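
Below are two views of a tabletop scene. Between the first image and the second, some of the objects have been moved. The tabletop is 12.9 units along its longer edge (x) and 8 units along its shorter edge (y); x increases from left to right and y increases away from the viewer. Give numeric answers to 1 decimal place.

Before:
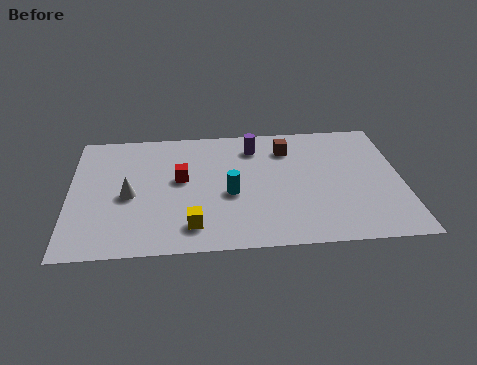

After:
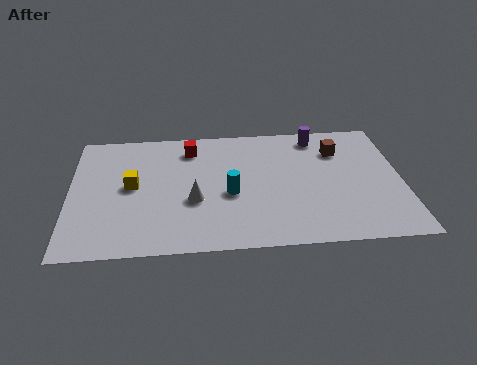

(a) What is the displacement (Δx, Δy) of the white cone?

(2.5, -0.5)

From the two frames, the white cone sits at roughly (2.3, 3.6) before and (4.8, 3.1) after.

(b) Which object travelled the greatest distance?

the yellow cube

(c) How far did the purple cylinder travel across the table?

2.5

From (7.2, 6.4) to (9.7, 6.9), the purple cylinder covered √(2.5² + 0.5²) ≈ 2.5 units.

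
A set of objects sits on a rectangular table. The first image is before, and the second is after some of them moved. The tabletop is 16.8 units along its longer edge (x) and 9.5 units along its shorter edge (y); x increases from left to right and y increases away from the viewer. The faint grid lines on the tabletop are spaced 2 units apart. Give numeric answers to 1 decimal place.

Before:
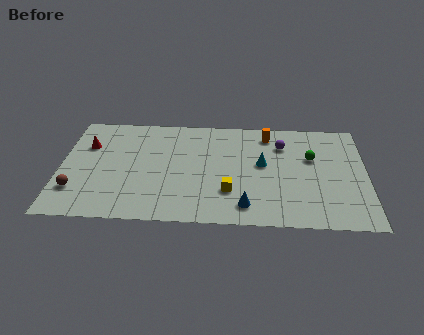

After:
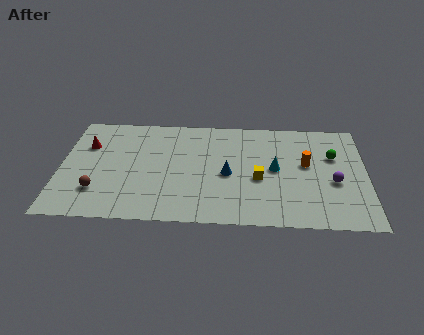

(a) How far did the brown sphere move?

1.2

From (0.9, 2.5) to (2.1, 2.5), the brown sphere covered √(1.2² + 0.0²) ≈ 1.2 units.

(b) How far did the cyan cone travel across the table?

0.8

The cyan cone moved from about (11.1, 5.3) to (11.8, 4.9), a distance of √(0.7² + 0.4²) ≈ 0.8.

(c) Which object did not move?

the red cone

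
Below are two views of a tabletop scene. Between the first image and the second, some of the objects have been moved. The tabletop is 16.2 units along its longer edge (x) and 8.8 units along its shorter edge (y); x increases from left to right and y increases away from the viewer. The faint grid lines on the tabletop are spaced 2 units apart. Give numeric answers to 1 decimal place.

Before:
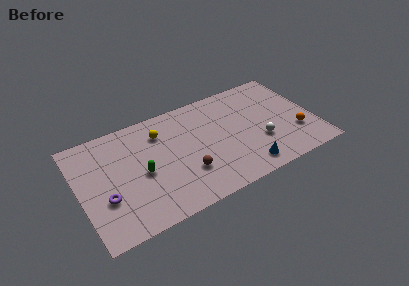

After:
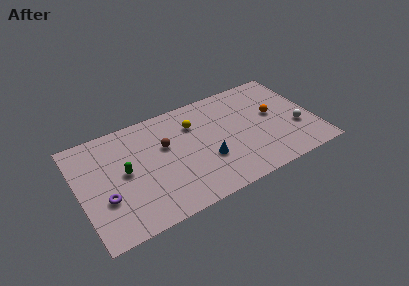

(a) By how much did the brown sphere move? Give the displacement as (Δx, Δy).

(-1.1, 2.8)

From the two frames, the brown sphere sits at roughly (7.1, 2.7) before and (6.0, 5.5) after.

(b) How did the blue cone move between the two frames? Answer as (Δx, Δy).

(-2.4, 1.8)

The blue cone was at about (11.0, 1.3) and moved to about (8.6, 3.1).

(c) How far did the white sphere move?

2.6

From (12.3, 3.0) to (14.9, 3.1), the white sphere covered √(2.6² + 0.1²) ≈ 2.6 units.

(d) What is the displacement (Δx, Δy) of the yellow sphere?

(2.3, -0.3)

From the two frames, the yellow sphere sits at roughly (5.8, 6.7) before and (8.1, 6.4) after.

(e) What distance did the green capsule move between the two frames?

1.3

The green capsule moved from about (4.2, 4.0) to (3.1, 4.6), a distance of √(1.1² + 0.6²) ≈ 1.3.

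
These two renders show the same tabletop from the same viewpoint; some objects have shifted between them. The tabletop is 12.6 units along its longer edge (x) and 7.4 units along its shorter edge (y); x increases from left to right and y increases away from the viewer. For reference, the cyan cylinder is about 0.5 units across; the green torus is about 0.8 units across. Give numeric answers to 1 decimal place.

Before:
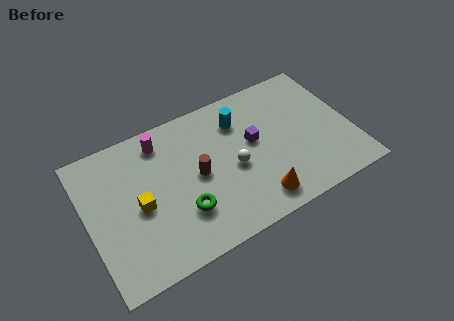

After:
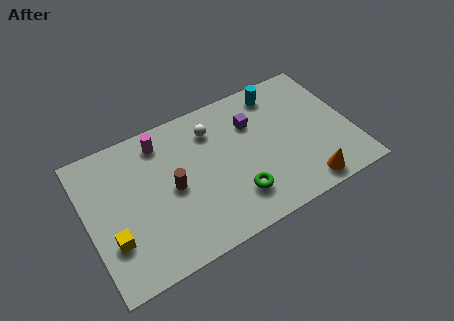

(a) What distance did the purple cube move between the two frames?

1.0

The purple cube moved from about (8.0, 4.2) to (8.1, 5.2), a distance of √(0.1² + 1.0²) ≈ 1.0.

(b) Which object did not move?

the magenta cylinder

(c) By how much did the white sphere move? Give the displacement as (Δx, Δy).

(-0.7, 2.4)

The white sphere started near (6.9, 3.3) and ended near (6.2, 5.7).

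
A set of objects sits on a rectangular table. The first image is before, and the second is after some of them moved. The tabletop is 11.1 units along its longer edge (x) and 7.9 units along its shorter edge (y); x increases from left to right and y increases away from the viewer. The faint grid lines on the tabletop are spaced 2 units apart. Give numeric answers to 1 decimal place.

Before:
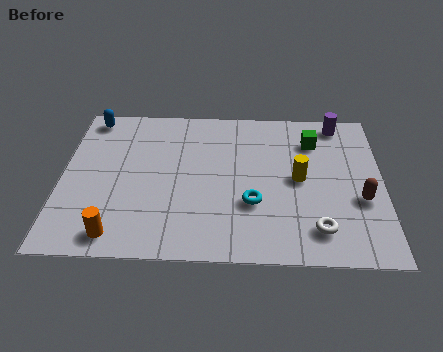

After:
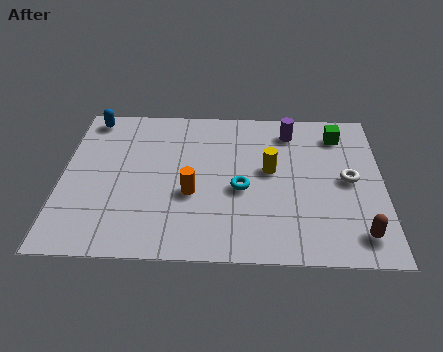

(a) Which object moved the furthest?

the orange cylinder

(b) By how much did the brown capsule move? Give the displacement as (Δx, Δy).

(-0.1, -1.7)

The brown capsule started near (10.3, 3.0) and ended near (10.2, 1.3).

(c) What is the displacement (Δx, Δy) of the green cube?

(0.9, 0.4)

From the two frames, the green cube sits at roughly (8.7, 6.0) before and (9.6, 6.4) after.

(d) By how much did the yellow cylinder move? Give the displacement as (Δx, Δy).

(-1.0, 0.4)

The yellow cylinder was at about (8.2, 4.0) and moved to about (7.2, 4.4).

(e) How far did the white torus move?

2.7

From (8.8, 1.5) to (9.9, 4.0), the white torus covered √(1.1² + 2.5²) ≈ 2.7 units.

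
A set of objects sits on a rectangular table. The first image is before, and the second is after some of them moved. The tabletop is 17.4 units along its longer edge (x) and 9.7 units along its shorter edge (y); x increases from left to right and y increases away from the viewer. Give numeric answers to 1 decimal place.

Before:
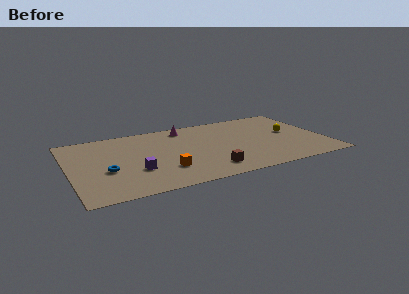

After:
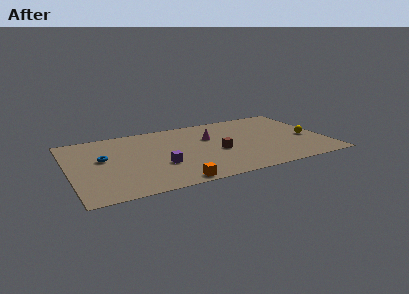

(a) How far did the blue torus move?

1.8

The blue torus was near (2.4, 3.8) before and (2.3, 5.6) after, so it travelled √(0.1² + 1.8²) ≈ 1.8 units.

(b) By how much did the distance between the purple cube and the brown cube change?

-0.9

Before: roughly 5.0 units apart; after: 4.1. That's 0.9 units closer together.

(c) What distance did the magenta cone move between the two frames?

2.5

The magenta cone was near (8.2, 8.3) before and (9.7, 6.3) after, so it travelled √(1.5² + 2.0²) ≈ 2.5 units.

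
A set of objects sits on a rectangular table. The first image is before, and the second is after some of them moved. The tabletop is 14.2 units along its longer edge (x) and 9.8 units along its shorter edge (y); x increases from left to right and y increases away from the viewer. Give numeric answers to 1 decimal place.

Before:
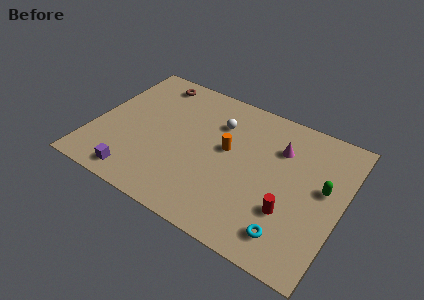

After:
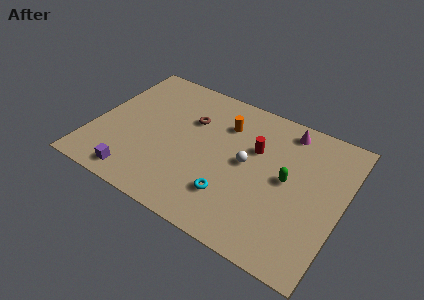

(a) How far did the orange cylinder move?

1.7

From (7.6, 5.5) to (7.2, 7.2), the orange cylinder covered √(0.4² + 1.7²) ≈ 1.7 units.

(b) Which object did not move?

the purple cube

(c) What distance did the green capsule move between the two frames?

2.0

The green capsule moved from about (13.1, 5.5) to (11.1, 5.1), a distance of √(2.0² + 0.4²) ≈ 2.0.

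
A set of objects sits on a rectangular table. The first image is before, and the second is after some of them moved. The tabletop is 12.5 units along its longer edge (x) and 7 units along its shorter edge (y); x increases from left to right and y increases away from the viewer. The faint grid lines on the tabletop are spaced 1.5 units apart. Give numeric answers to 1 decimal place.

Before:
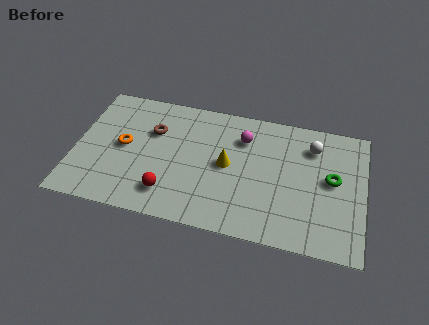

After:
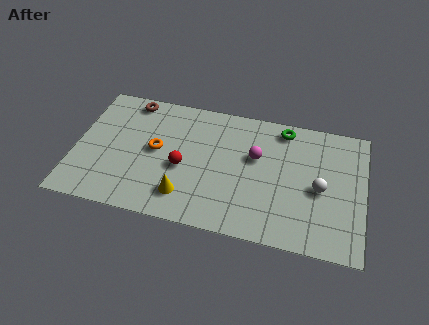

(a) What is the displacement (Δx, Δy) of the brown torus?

(-1.1, 1.5)

From the two frames, the brown torus sits at roughly (3.3, 4.7) before and (2.2, 6.2) after.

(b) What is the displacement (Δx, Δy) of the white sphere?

(0.4, -2.2)

The white sphere started near (10.2, 5.4) and ended near (10.6, 3.2).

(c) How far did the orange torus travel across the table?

1.4

From (2.1, 3.6) to (3.5, 3.7), the orange torus covered √(1.4² + 0.1²) ≈ 1.4 units.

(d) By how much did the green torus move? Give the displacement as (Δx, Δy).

(-2.2, 2.3)

The green torus started near (11.1, 3.8) and ended near (8.9, 6.1).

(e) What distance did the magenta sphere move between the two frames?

1.1

From (7.2, 5.2) to (7.8, 4.3), the magenta sphere covered √(0.6² + 0.9²) ≈ 1.1 units.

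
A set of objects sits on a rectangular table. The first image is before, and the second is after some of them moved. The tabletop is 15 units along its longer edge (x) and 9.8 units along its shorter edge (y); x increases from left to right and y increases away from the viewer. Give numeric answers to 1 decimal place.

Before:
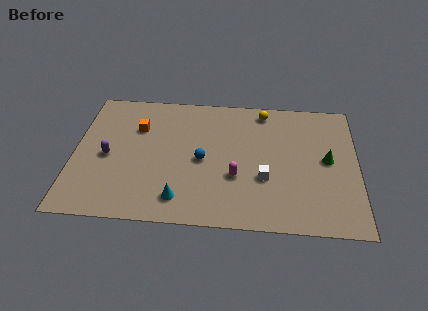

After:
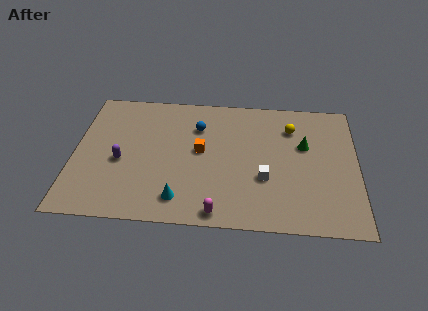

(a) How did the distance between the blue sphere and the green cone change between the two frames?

-0.8

They were about 6.6 units apart before and 5.8 after — 0.8 units closer together.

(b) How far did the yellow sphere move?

1.9

From (10.0, 8.6) to (11.5, 7.4), the yellow sphere covered √(1.5² + 1.2²) ≈ 1.9 units.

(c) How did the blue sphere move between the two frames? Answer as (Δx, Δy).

(-0.3, 2.5)

The blue sphere started near (6.8, 4.6) and ended near (6.5, 7.1).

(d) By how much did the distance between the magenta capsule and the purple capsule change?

-0.7

The distance was about 6.9 in the first image and 6.2 in the second, so they moved 0.7 units closer together.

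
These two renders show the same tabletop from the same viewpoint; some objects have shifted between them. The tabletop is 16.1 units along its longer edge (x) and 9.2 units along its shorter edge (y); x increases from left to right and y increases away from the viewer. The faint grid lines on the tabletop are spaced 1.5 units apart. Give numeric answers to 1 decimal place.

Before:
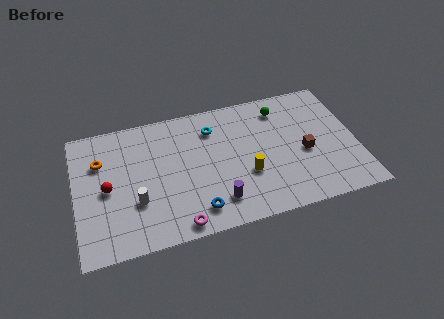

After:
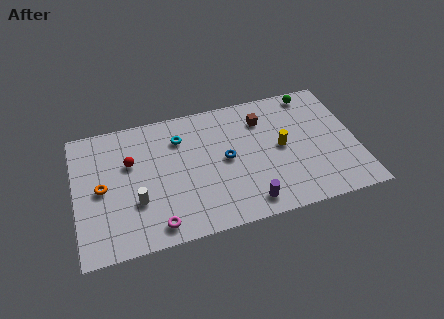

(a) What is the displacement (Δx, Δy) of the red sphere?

(1.4, 1.5)

The red sphere started near (1.8, 4.4) and ended near (3.2, 5.9).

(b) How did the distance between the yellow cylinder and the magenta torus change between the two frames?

+3.4

The distance was about 4.8 in the first image and 8.2 in the second, so they moved 3.4 units further apart.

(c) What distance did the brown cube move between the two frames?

3.7

The brown cube moved from about (13.1, 4.0) to (10.9, 7.0), a distance of √(2.2² + 3.0²) ≈ 3.7.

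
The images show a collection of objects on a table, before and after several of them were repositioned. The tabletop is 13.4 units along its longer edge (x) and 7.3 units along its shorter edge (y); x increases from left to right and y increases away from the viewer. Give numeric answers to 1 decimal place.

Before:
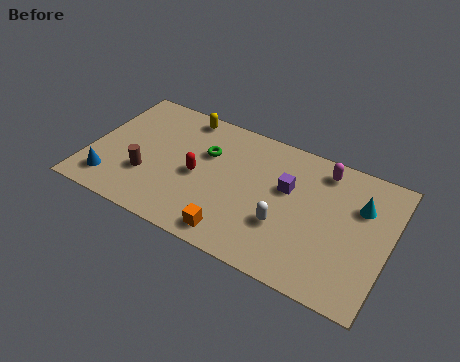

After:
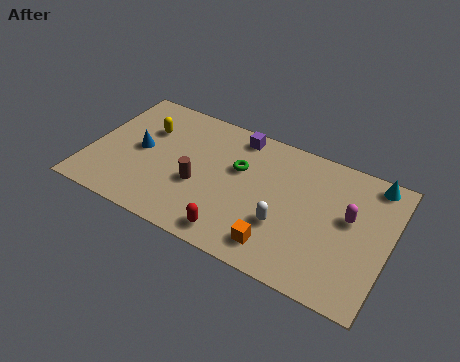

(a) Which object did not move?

the white capsule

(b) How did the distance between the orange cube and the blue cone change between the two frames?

+1.3

Before: roughly 5.7 units apart; after: 7.0. That's 1.3 units further apart.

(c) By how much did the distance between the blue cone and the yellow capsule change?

-4.4

Before: roughly 5.7 units apart; after: 1.3. That's 4.4 units closer together.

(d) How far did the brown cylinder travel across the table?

2.4

From (2.7, 2.4) to (5.0, 2.9), the brown cylinder covered √(2.3² + 0.5²) ≈ 2.4 units.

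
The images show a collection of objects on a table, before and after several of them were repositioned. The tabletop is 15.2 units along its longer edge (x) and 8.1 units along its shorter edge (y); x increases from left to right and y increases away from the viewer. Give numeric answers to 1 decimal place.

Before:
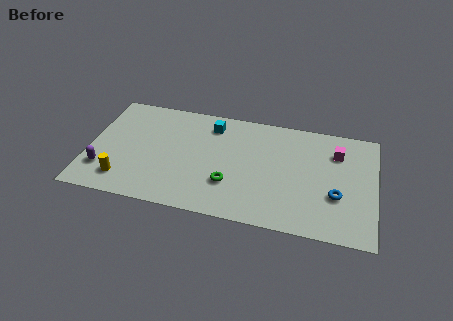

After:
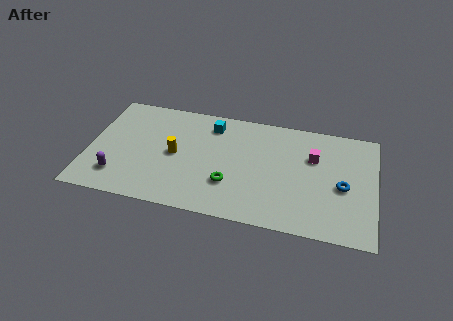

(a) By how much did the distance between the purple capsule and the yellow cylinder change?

+2.4

The distance was about 1.2 in the first image and 3.6 in the second, so they moved 2.4 units further apart.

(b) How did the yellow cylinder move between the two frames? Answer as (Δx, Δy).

(2.6, 2.4)

From the two frames, the yellow cylinder sits at roughly (2.0, 1.6) before and (4.6, 4.0) after.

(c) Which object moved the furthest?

the yellow cylinder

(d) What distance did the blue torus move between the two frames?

0.8

The blue torus moved from about (13.2, 2.9) to (13.5, 3.6), a distance of √(0.3² + 0.7²) ≈ 0.8.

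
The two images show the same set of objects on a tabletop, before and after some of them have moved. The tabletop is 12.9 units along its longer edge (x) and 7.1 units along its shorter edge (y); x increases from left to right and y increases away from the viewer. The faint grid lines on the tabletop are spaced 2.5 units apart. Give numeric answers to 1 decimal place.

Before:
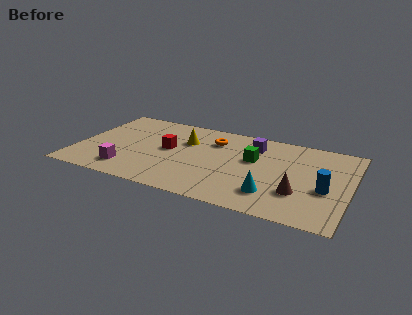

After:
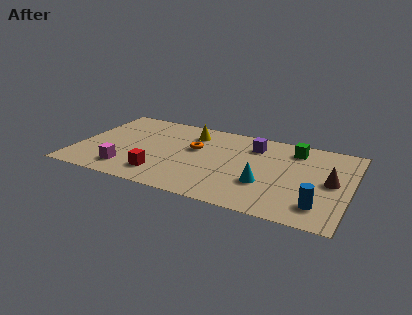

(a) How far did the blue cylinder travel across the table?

1.4

The blue cylinder moved from about (11.8, 2.9) to (11.6, 1.5), a distance of √(0.2² + 1.4²) ≈ 1.4.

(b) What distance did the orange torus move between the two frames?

1.3

The orange torus moved from about (6.3, 5.3) to (5.5, 4.3), a distance of √(0.8² + 1.0²) ≈ 1.3.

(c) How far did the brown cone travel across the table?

2.0

The brown cone was near (10.6, 2.2) before and (12.0, 3.6) after, so it travelled √(1.4² + 1.4²) ≈ 2.0 units.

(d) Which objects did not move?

the purple cube and the magenta cube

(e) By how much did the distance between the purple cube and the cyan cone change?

-0.8

The distance was about 4.0 in the first image and 3.2 in the second, so they moved 0.8 units closer together.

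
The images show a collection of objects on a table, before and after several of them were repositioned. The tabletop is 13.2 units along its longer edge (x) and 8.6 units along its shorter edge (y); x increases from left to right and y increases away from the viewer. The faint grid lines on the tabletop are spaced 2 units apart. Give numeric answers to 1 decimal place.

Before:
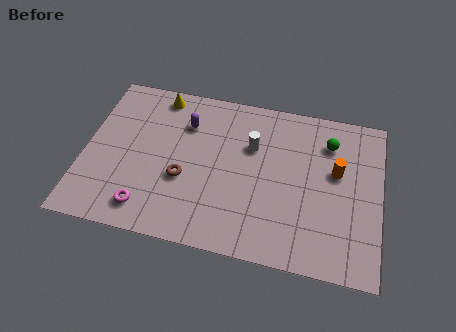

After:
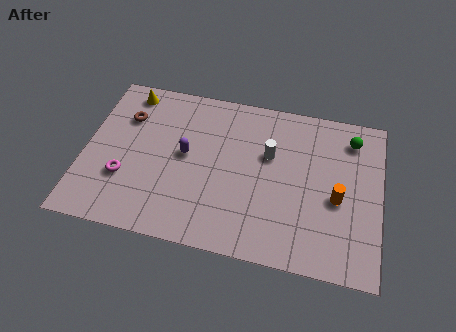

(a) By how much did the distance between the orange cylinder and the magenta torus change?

+0.4

The distance was about 9.0 in the first image and 9.4 in the second, so they moved 0.4 units further apart.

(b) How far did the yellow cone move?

1.4

The yellow cone was near (3.1, 7.6) before and (1.7, 7.5) after, so it travelled √(1.4² + 0.1²) ≈ 1.4 units.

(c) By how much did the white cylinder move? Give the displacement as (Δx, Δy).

(0.8, -0.3)

The white cylinder was at about (7.4, 5.7) and moved to about (8.2, 5.4).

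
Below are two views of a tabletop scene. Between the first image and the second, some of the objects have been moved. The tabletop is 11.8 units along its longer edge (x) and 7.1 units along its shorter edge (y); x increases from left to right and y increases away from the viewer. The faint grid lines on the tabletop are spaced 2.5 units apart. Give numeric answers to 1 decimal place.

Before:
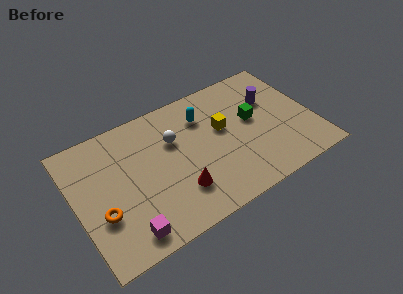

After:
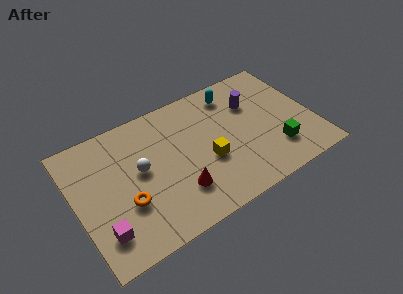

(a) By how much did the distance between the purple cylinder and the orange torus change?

-2.0

The distance was about 9.1 in the first image and 7.1 in the second, so they moved 2.0 units closer together.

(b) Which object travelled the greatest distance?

the green cube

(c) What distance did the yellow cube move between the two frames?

1.7

The yellow cube was near (7.4, 4.2) before and (6.4, 2.8) after, so it travelled √(1.0² + 1.4²) ≈ 1.7 units.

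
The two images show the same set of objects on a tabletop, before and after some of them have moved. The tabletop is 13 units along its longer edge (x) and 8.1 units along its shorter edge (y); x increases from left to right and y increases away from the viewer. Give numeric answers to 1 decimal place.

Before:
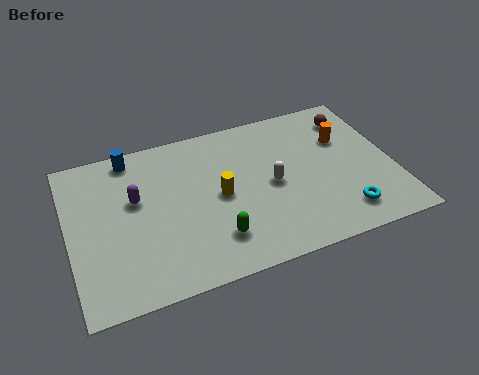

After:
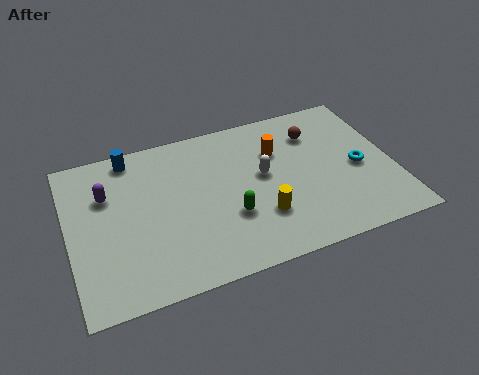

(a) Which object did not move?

the blue cylinder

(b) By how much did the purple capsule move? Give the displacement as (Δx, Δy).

(-1.1, 0.6)

The purple capsule was at about (2.7, 4.9) and moved to about (1.6, 5.5).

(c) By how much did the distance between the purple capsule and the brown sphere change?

-0.6

They were about 9.1 units apart before and 8.5 after — 0.6 units closer together.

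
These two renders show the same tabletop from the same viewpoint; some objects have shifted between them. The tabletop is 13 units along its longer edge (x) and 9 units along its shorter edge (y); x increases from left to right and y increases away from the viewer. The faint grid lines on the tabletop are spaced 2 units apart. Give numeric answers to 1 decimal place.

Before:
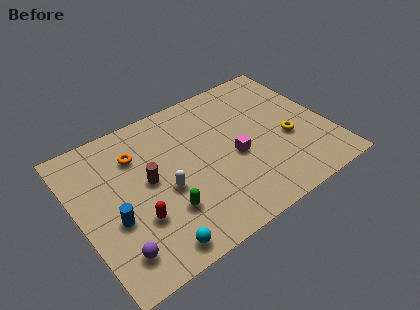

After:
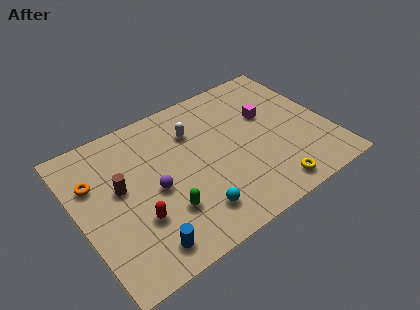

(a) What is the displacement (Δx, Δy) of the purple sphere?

(2.4, 2.4)

The purple sphere was at about (1.4, 1.7) and moved to about (3.8, 4.1).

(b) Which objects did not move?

the green capsule and the red capsule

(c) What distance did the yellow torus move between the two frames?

2.9

From (10.8, 3.6) to (9.3, 1.1), the yellow torus covered √(1.5² + 2.5²) ≈ 2.9 units.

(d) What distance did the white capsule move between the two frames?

3.4

The white capsule moved from about (4.3, 3.8) to (6.3, 6.5), a distance of √(2.0² + 2.7²) ≈ 3.4.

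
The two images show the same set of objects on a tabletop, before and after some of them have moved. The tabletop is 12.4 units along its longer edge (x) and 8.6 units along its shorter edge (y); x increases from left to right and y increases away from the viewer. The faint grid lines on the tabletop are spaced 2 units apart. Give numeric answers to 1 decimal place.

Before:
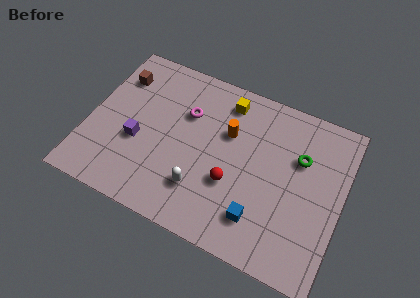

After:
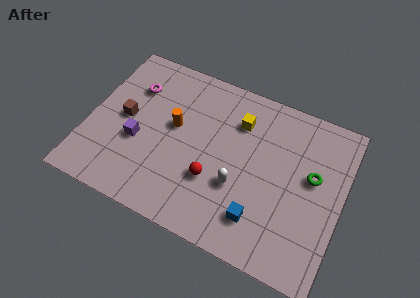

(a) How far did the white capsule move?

1.9

From (5.8, 2.2) to (7.5, 3.1), the white capsule covered √(1.7² + 0.9²) ≈ 1.9 units.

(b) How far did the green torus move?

1.0

The green torus was near (10.2, 5.7) before and (10.9, 5.0) after, so it travelled √(0.7² + 0.7²) ≈ 1.0 units.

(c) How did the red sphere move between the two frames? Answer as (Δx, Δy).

(-0.9, -0.2)

From the two frames, the red sphere sits at roughly (7.2, 3.1) before and (6.3, 2.9) after.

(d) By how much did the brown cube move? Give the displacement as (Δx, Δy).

(0.6, -2.1)

The brown cube was at about (1.1, 6.5) and moved to about (1.7, 4.4).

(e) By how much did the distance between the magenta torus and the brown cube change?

-1.8

They were about 3.6 units apart before and 1.8 after — 1.8 units closer together.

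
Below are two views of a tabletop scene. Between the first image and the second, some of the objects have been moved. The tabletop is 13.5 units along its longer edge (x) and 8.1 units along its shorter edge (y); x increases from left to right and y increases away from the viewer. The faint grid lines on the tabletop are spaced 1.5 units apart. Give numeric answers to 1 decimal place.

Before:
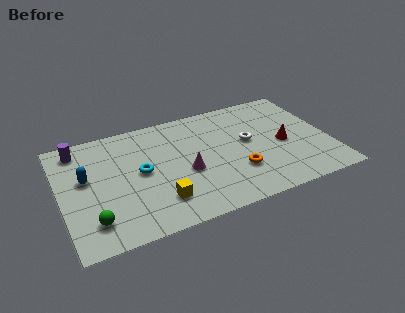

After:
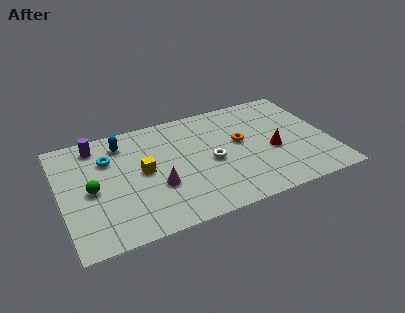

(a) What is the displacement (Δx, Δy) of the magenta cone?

(-1.5, -0.5)

The magenta cone was at about (6.2, 3.4) and moved to about (4.7, 2.9).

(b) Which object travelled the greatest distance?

the blue capsule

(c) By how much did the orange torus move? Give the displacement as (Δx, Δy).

(0.4, 2.1)

From the two frames, the orange torus sits at roughly (8.7, 2.5) before and (9.1, 4.6) after.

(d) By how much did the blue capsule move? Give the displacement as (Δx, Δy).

(2.0, 1.9)

The blue capsule was at about (1.3, 4.7) and moved to about (3.3, 6.6).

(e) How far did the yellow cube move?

2.4

From (4.7, 1.9) to (4.1, 4.2), the yellow cube covered √(0.6² + 2.3²) ≈ 2.4 units.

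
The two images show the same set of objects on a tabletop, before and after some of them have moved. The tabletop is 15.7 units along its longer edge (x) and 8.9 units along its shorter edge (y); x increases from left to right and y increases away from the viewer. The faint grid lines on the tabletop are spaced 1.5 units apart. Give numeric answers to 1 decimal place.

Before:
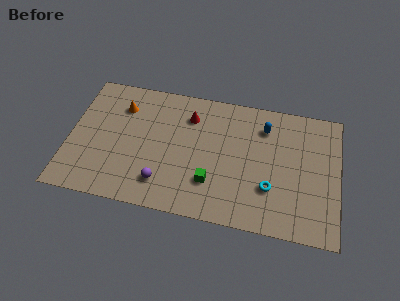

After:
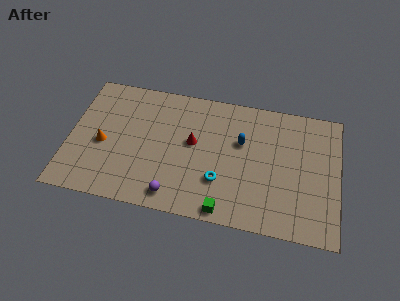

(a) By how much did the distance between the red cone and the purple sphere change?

-1.2

Before: roughly 5.1 units apart; after: 3.9. That's 1.2 units closer together.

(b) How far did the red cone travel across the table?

1.8

From (6.9, 6.8) to (7.2, 5.0), the red cone covered √(0.3² + 1.8²) ≈ 1.8 units.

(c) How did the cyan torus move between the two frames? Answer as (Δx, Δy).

(-2.9, -0.1)

From the two frames, the cyan torus sits at roughly (11.8, 2.8) before and (8.9, 2.7) after.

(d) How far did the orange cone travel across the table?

2.9

The orange cone was near (2.9, 6.7) before and (2.0, 3.9) after, so it travelled √(0.9² + 2.8²) ≈ 2.9 units.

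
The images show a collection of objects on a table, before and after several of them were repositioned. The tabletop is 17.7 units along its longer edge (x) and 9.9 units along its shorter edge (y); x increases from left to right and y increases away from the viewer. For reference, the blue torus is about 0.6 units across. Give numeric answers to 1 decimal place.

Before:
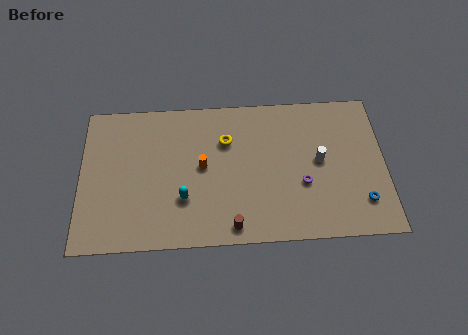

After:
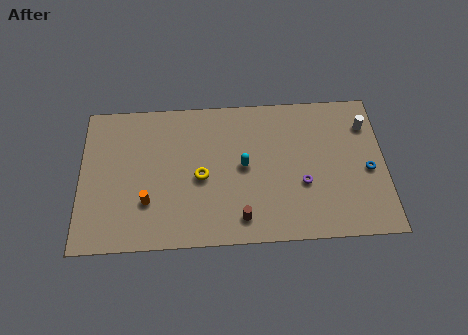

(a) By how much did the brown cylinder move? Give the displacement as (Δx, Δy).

(0.5, 0.5)

From the two frames, the brown cylinder sits at roughly (8.8, 1.1) before and (9.3, 1.6) after.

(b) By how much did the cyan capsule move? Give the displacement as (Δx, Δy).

(3.5, 2.0)

The cyan capsule started near (6.0, 3.1) and ended near (9.5, 5.1).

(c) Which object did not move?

the purple torus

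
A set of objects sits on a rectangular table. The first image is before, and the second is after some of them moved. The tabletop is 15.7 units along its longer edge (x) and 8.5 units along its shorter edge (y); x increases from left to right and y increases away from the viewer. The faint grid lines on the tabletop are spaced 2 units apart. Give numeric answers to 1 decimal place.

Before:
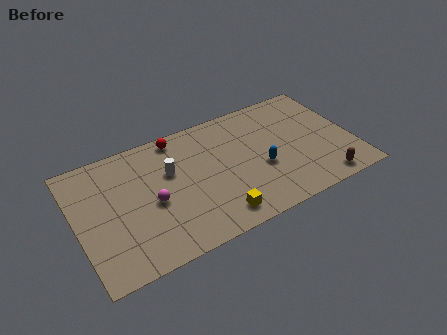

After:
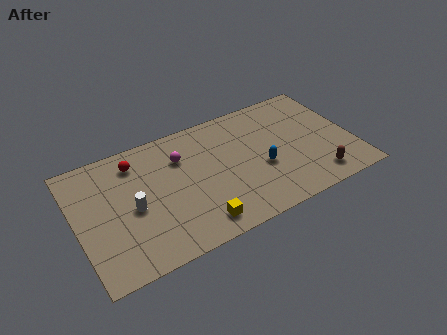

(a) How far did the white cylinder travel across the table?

2.7

The white cylinder moved from about (5.4, 5.4) to (3.1, 3.9), a distance of √(2.3² + 1.5²) ≈ 2.7.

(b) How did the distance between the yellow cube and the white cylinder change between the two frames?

-0.4

Before: roughly 4.6 units apart; after: 4.2. That's 0.4 units closer together.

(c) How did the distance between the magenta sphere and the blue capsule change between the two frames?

-1.1

They were about 6.2 units apart before and 5.1 after — 1.1 units closer together.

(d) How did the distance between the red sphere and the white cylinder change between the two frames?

+0.7

They were about 2.3 units apart before and 3.0 after — 0.7 units further apart.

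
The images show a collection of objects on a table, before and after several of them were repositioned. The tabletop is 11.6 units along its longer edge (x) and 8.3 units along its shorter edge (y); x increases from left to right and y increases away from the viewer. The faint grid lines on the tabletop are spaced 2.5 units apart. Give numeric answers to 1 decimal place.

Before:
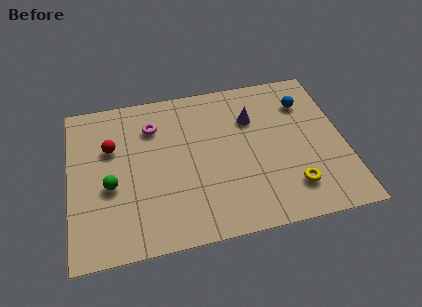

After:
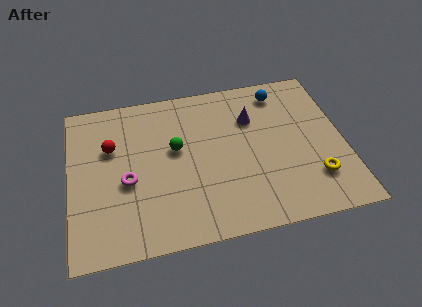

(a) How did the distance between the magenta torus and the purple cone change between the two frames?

+1.7

Before: roughly 4.2 units apart; after: 5.9. That's 1.7 units further apart.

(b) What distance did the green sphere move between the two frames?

3.1

The green sphere was near (1.7, 3.4) before and (4.5, 4.8) after, so it travelled √(2.8² + 1.4²) ≈ 3.1 units.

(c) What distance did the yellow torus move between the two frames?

1.0

The yellow torus moved from about (9.2, 1.8) to (10.2, 2.1), a distance of √(1.0² + 0.3²) ≈ 1.0.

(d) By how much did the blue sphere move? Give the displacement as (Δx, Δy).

(-1.0, 0.8)

From the two frames, the blue sphere sits at roughly (10.1, 6.2) before and (9.1, 7.0) after.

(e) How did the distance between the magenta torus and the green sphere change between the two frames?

-0.9

Before: roughly 3.4 units apart; after: 2.5. That's 0.9 units closer together.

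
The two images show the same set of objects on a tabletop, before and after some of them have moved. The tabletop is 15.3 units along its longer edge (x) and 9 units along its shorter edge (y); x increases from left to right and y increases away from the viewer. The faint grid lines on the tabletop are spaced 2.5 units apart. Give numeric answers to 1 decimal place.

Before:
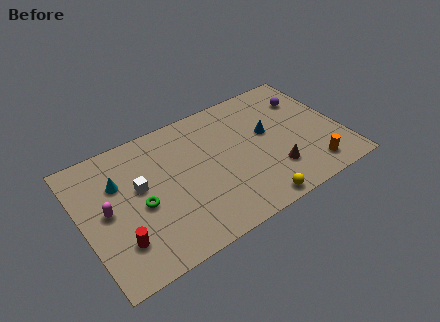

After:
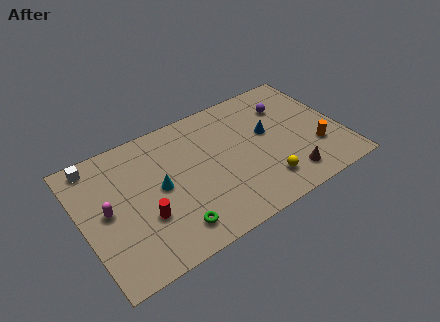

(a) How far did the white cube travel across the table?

3.6

The white cube was near (3.4, 5.2) before and (1.2, 8.0) after, so it travelled √(2.2² + 2.8²) ≈ 3.6 units.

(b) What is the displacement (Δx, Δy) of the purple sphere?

(-1.2, 0.0)

From the two frames, the purple sphere sits at roughly (13.7, 6.6) before and (12.5, 6.6) after.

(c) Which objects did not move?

the blue cone and the magenta capsule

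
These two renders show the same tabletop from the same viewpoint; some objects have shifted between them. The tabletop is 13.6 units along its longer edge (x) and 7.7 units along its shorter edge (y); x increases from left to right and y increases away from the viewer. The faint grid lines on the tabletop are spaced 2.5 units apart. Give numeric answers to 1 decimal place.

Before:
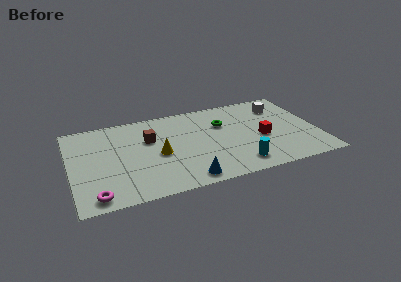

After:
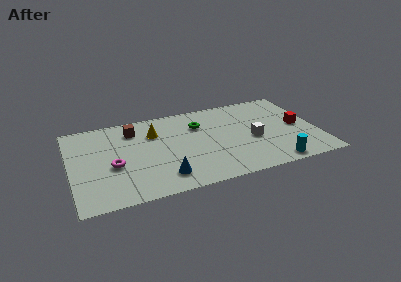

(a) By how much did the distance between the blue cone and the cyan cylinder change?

+3.1

Before: roughly 2.9 units apart; after: 6.0. That's 3.1 units further apart.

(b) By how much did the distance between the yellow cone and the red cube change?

+2.4

Before: roughly 5.7 units apart; after: 8.1. That's 2.4 units further apart.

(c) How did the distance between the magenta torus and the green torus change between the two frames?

-3.1

Before: roughly 8.5 units apart; after: 5.4. That's 3.1 units closer together.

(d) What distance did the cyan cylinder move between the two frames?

2.0

From (9.0, 1.3) to (10.9, 0.8), the cyan cylinder covered √(1.9² + 0.5²) ≈ 2.0 units.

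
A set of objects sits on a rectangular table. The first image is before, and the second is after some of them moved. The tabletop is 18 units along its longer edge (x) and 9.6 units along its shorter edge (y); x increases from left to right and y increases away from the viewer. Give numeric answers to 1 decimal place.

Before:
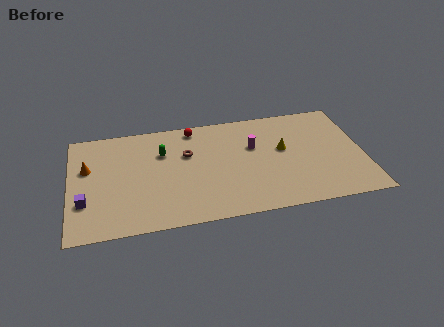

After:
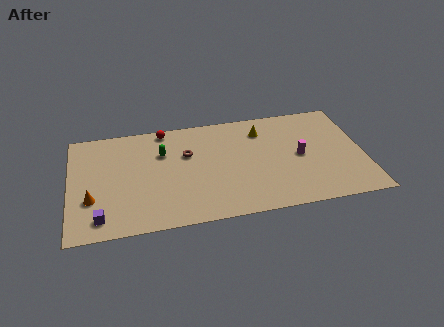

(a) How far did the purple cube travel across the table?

1.7

From (0.9, 3.0) to (1.8, 1.5), the purple cube covered √(0.9² + 1.5²) ≈ 1.7 units.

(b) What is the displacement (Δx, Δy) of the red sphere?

(-1.8, 0.2)

The red sphere was at about (7.7, 8.5) and moved to about (5.9, 8.7).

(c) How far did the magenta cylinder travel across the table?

3.1

From (11.3, 6.1) to (14.1, 4.7), the magenta cylinder covered √(2.8² + 1.4²) ≈ 3.1 units.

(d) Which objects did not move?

the green capsule and the brown torus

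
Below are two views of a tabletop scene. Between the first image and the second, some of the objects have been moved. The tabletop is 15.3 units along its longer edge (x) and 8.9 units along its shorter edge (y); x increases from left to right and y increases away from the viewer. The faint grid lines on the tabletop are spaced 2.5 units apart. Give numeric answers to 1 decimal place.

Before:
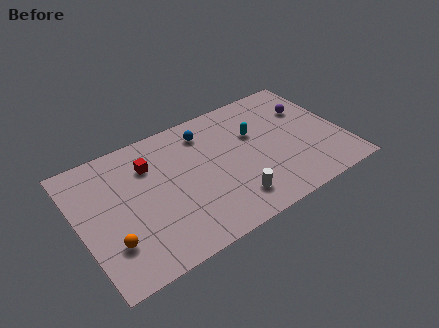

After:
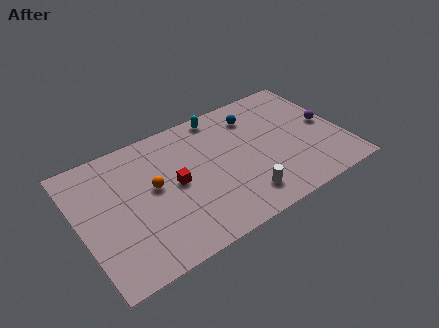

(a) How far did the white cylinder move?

0.6

From (8.4, 1.8) to (9.0, 1.7), the white cylinder covered √(0.6² + 0.1²) ≈ 0.6 units.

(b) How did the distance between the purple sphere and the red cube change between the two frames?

-0.4

They were about 9.4 units apart before and 9.0 after — 0.4 units closer together.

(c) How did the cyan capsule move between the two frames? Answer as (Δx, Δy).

(-1.7, 2.3)

The cyan capsule was at about (10.4, 5.7) and moved to about (8.7, 8.0).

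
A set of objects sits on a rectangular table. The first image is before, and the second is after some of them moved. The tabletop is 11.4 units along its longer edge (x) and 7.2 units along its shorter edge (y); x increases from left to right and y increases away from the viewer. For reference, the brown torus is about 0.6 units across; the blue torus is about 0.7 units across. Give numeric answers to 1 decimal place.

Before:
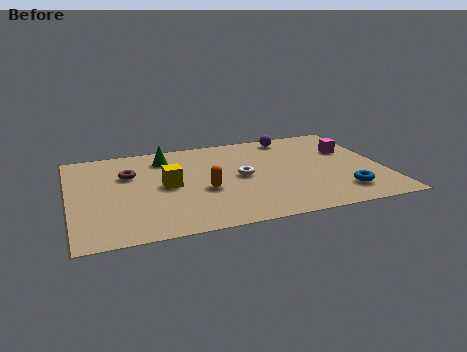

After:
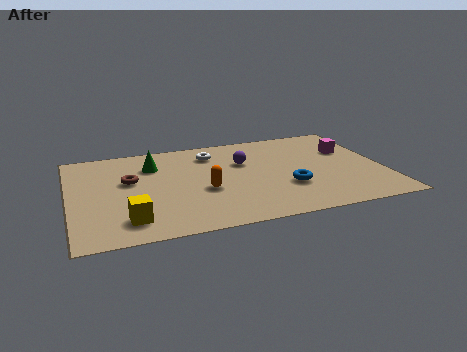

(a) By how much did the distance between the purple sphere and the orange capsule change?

-2.5

They were about 4.9 units apart before and 2.4 after — 2.5 units closer together.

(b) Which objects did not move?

the magenta cube and the orange capsule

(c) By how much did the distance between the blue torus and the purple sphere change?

-2.3

They were about 5.0 units apart before and 2.7 after — 2.3 units closer together.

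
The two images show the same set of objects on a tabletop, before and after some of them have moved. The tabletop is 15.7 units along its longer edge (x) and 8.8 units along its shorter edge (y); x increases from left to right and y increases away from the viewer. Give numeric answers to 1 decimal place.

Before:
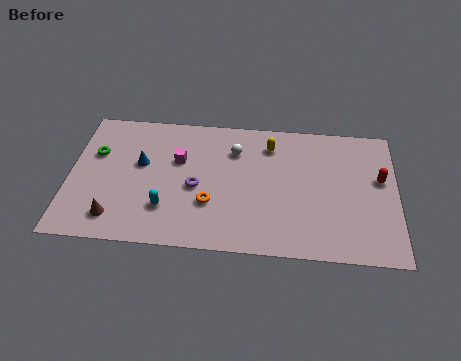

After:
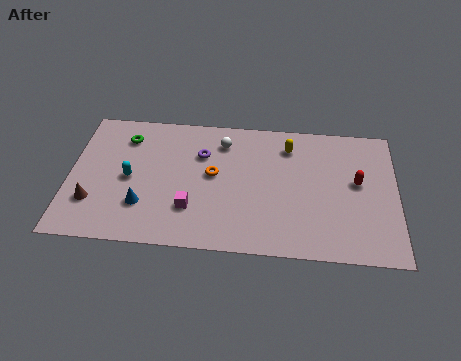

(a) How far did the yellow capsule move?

0.9

The yellow capsule moved from about (9.6, 7.0) to (10.5, 7.0), a distance of √(0.9² + 0.0²) ≈ 0.9.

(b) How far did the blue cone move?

2.7

From (3.4, 5.2) to (3.6, 2.5), the blue cone covered √(0.2² + 2.7²) ≈ 2.7 units.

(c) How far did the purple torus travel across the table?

2.2

The purple torus moved from about (6.1, 3.9) to (6.3, 6.1), a distance of √(0.2² + 2.2²) ≈ 2.2.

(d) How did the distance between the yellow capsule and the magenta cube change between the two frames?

+1.8

The distance was about 4.6 in the first image and 6.4 in the second, so they moved 1.8 units further apart.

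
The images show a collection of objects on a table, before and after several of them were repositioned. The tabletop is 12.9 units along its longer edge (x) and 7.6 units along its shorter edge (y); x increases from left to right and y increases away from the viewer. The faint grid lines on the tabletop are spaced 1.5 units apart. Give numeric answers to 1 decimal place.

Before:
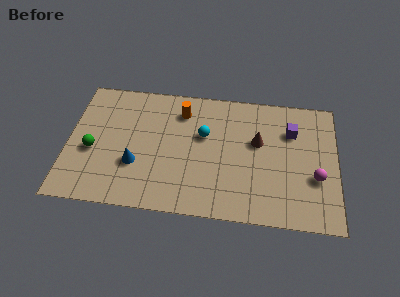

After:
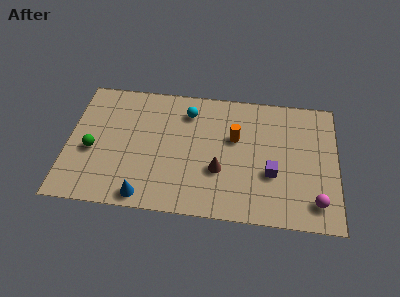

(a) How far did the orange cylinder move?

2.9

The orange cylinder was near (5.4, 6.0) before and (8.0, 4.7) after, so it travelled √(2.6² + 1.3²) ≈ 2.9 units.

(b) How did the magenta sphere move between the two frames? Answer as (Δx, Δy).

(0.0, -1.4)

From the two frames, the magenta sphere sits at roughly (11.9, 2.8) before and (11.9, 1.4) after.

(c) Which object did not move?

the green sphere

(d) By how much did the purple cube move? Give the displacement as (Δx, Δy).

(-0.9, -2.6)

The purple cube started near (10.7, 5.4) and ended near (9.8, 2.8).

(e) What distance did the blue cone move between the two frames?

1.9

From (3.3, 2.6) to (3.8, 0.8), the blue cone covered √(0.5² + 1.8²) ≈ 1.9 units.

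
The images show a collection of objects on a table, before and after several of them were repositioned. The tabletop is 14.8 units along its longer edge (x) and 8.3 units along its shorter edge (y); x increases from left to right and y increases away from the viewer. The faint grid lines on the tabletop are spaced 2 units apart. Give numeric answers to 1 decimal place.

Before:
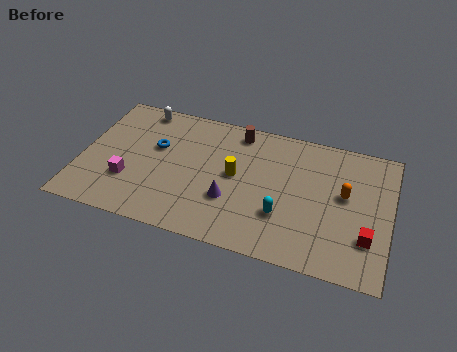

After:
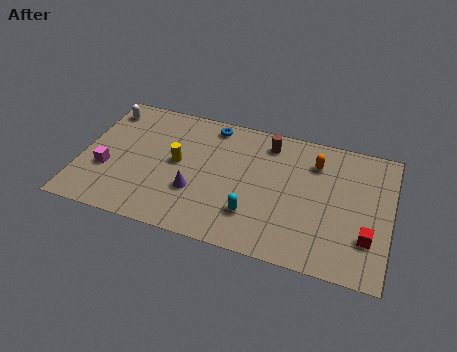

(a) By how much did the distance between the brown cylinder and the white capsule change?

+3.2

They were about 4.8 units apart before and 8.0 after — 3.2 units further apart.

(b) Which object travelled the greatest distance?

the blue torus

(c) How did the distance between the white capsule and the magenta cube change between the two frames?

-0.9

The distance was about 4.8 in the first image and 3.9 in the second, so they moved 0.9 units closer together.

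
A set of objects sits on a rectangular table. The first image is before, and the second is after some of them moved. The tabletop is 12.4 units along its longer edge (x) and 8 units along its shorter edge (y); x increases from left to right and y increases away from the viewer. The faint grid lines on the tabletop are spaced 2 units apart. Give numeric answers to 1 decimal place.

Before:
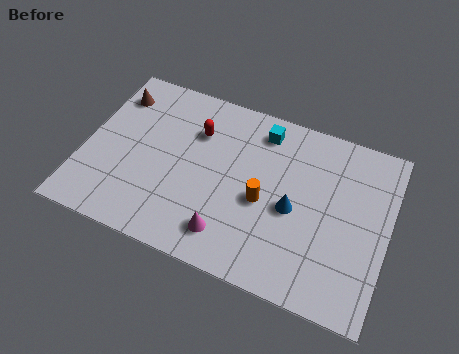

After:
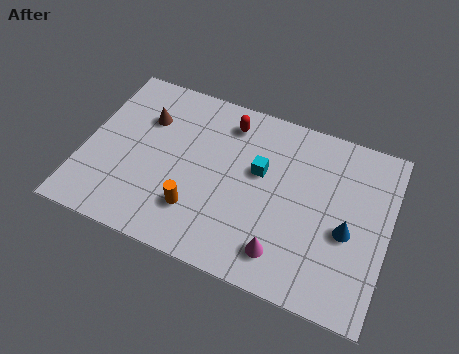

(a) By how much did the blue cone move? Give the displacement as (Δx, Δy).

(2.2, -0.2)

From the two frames, the blue cone sits at roughly (8.6, 3.6) before and (10.8, 3.4) after.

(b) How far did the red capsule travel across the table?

1.5

From (4.4, 5.7) to (5.6, 6.6), the red capsule covered √(1.2² + 0.9²) ≈ 1.5 units.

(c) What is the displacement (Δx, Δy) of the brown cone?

(1.4, -0.7)

The brown cone was at about (0.9, 6.3) and moved to about (2.3, 5.6).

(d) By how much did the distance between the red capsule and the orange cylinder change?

+0.9

The distance was about 3.7 in the first image and 4.6 in the second, so they moved 0.9 units further apart.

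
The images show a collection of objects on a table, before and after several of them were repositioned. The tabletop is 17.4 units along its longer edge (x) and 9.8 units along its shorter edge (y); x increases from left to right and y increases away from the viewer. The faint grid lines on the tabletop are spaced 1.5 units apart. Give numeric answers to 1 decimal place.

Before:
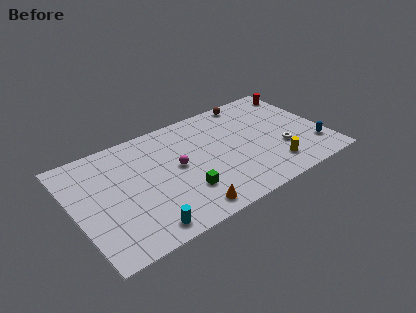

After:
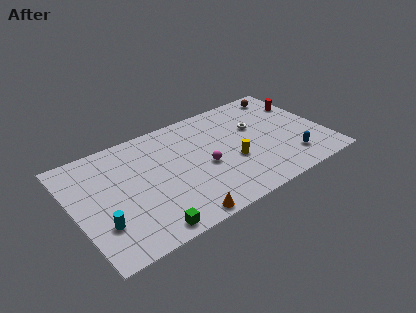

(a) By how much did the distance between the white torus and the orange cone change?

+1.0

The distance was about 7.4 in the first image and 8.4 in the second, so they moved 1.0 units further apart.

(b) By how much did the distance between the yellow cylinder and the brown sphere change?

-0.3

Before: roughly 6.9 units apart; after: 6.6. That's 0.3 units closer together.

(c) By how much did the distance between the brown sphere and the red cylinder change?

-1.8

The distance was about 3.6 in the first image and 1.8 in the second, so they moved 1.8 units closer together.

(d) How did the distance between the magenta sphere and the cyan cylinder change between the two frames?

+2.5

The distance was about 5.0 in the first image and 7.5 in the second, so they moved 2.5 units further apart.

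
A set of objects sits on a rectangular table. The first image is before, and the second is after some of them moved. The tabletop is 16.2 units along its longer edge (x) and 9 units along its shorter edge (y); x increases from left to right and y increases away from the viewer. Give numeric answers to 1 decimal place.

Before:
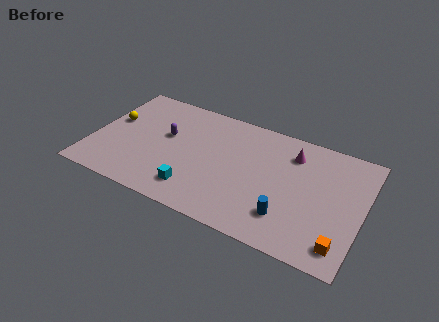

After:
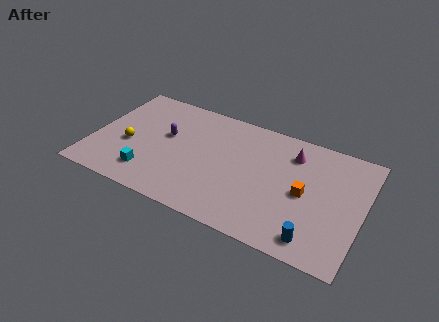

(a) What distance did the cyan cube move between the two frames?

2.8

The cyan cube moved from about (6.5, 1.8) to (3.7, 1.9), a distance of √(2.8² + 0.1²) ≈ 2.8.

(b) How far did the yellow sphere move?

2.0

From (1.0, 5.3) to (2.2, 3.7), the yellow sphere covered √(1.2² + 1.6²) ≈ 2.0 units.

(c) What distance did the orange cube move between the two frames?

3.7

From (15.2, 1.5) to (12.8, 4.3), the orange cube covered √(2.4² + 2.8²) ≈ 3.7 units.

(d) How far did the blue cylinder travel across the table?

1.9

From (12.0, 2.2) to (13.7, 1.3), the blue cylinder covered √(1.7² + 0.9²) ≈ 1.9 units.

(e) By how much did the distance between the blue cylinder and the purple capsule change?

+1.9

The distance was about 8.3 in the first image and 10.2 in the second, so they moved 1.9 units further apart.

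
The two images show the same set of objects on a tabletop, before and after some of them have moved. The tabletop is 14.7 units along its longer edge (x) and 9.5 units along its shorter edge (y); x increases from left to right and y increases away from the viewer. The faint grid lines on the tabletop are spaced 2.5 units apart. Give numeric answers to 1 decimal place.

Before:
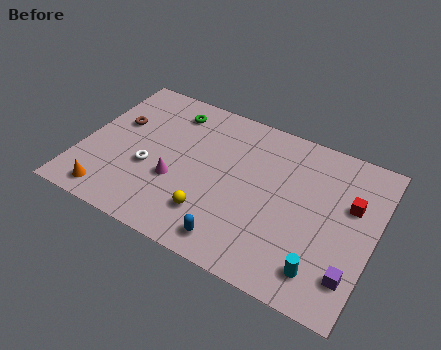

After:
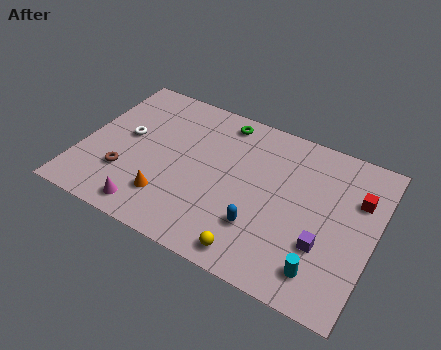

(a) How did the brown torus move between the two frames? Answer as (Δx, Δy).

(0.9, -3.1)

The brown torus was at about (1.5, 5.9) and moved to about (2.4, 2.8).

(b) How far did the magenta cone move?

2.5

From (4.9, 3.5) to (3.9, 1.2), the magenta cone covered √(1.0² + 2.3²) ≈ 2.5 units.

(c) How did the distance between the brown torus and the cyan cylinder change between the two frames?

-1.6

The distance was about 11.8 in the first image and 10.2 in the second, so they moved 1.6 units closer together.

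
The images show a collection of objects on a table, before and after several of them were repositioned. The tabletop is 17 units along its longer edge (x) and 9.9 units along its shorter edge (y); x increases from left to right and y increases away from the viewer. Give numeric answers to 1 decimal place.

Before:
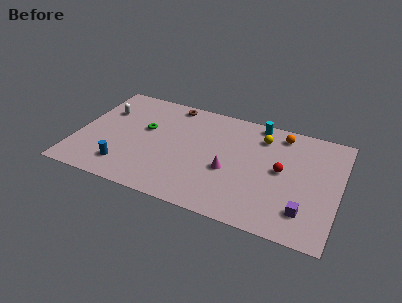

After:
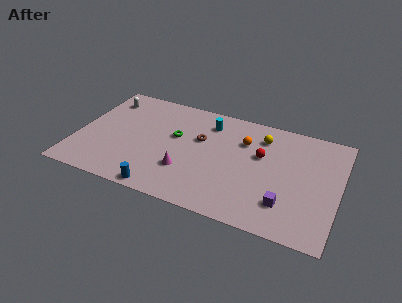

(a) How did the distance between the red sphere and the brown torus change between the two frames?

-4.5

Before: roughly 8.5 units apart; after: 4.0. That's 4.5 units closer together.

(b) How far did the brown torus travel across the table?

3.5

The brown torus was near (5.7, 8.9) before and (7.9, 6.2) after, so it travelled √(2.2² + 2.7²) ≈ 3.5 units.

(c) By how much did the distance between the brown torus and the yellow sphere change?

-2.0

They were about 6.2 units apart before and 4.2 after — 2.0 units closer together.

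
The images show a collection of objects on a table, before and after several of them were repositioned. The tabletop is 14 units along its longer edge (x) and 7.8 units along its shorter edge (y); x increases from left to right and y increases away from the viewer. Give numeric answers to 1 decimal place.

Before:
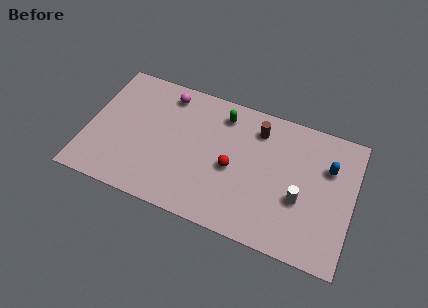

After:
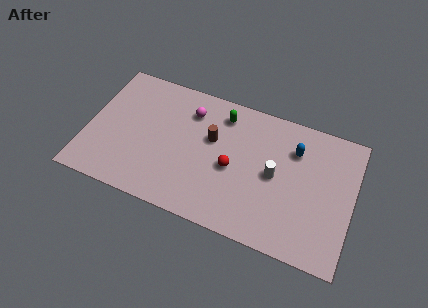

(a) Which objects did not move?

the red sphere and the green capsule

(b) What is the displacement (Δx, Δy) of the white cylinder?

(-1.4, 0.9)

The white cylinder started near (11.3, 3.0) and ended near (9.9, 3.9).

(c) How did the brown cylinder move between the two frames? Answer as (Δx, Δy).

(-2.3, -1.4)

The brown cylinder was at about (8.8, 6.2) and moved to about (6.5, 4.8).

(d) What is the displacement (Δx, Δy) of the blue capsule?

(-1.8, 0.4)

The blue capsule started near (12.6, 5.3) and ended near (10.8, 5.7).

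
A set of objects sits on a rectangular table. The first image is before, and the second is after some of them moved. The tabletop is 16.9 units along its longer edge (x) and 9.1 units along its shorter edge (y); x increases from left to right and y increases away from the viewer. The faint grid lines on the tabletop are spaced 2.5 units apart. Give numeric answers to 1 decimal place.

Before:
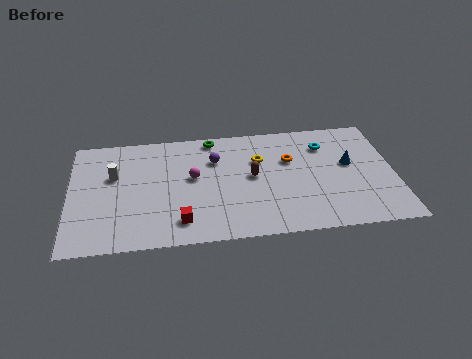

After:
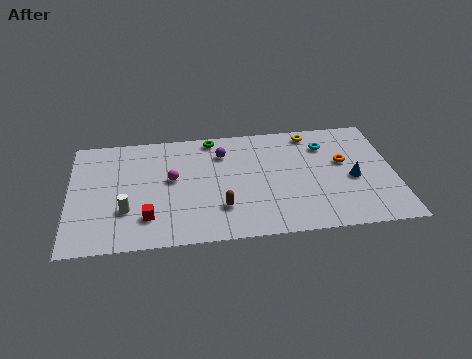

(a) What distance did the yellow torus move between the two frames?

3.4

From (9.9, 6.1) to (12.7, 8.0), the yellow torus covered √(2.8² + 1.9²) ≈ 3.4 units.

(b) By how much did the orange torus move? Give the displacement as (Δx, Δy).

(2.8, -0.5)

The orange torus started near (11.5, 5.9) and ended near (14.3, 5.4).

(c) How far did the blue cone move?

1.2

The blue cone moved from about (14.6, 5.2) to (14.7, 4.0), a distance of √(0.1² + 1.2²) ≈ 1.2.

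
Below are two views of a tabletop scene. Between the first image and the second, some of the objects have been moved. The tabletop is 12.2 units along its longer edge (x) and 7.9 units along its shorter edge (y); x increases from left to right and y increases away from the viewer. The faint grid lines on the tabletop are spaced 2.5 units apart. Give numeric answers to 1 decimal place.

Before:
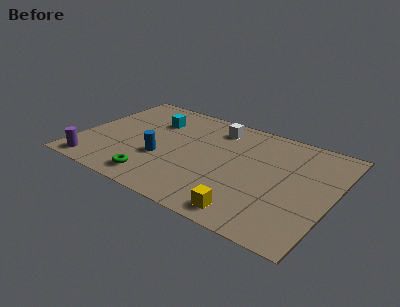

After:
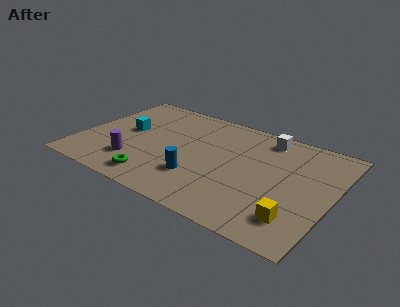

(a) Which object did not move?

the green torus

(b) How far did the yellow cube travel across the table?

2.2

The yellow cube was near (8.7, 1.0) before and (10.8, 1.7) after, so it travelled √(2.1² + 0.7²) ≈ 2.2 units.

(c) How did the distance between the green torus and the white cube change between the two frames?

+1.5

They were about 5.7 units apart before and 7.2 after — 1.5 units further apart.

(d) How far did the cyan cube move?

1.8

The cyan cube moved from about (3.2, 5.7) to (2.1, 4.3), a distance of √(1.1² + 1.4²) ≈ 1.8.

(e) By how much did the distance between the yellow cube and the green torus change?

+2.1

Before: roughly 4.6 units apart; after: 6.7. That's 2.1 units further apart.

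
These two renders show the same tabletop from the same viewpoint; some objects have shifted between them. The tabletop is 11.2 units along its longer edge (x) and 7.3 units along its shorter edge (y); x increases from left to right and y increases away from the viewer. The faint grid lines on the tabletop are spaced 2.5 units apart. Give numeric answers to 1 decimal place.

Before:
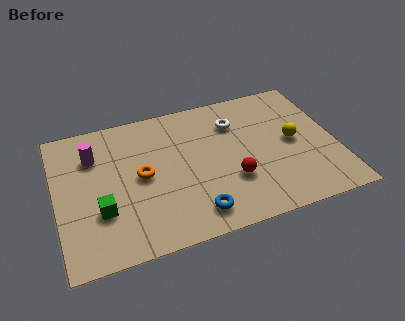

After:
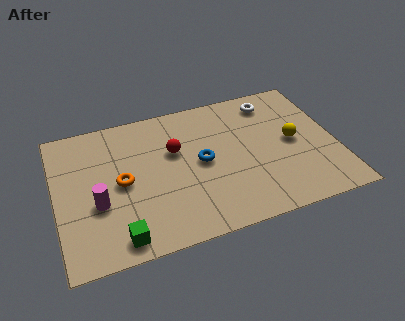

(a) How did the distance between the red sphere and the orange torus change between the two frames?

-1.3

The distance was about 3.7 in the first image and 2.4 in the second, so they moved 1.3 units closer together.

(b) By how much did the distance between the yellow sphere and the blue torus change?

-1.2

The distance was about 4.9 in the first image and 3.7 in the second, so they moved 1.2 units closer together.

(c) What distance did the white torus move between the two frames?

1.7

The white torus was near (7.3, 5.4) before and (8.9, 6.1) after, so it travelled √(1.6² + 0.7²) ≈ 1.7 units.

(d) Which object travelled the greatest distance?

the red sphere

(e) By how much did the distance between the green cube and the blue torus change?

+0.7

The distance was about 3.8 in the first image and 4.5 in the second, so they moved 0.7 units further apart.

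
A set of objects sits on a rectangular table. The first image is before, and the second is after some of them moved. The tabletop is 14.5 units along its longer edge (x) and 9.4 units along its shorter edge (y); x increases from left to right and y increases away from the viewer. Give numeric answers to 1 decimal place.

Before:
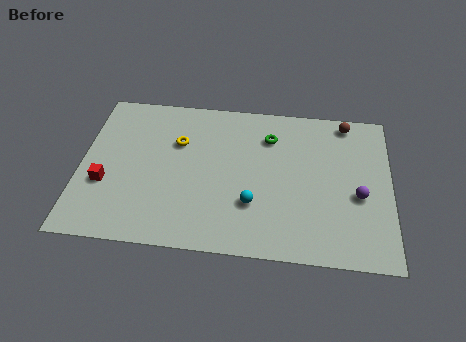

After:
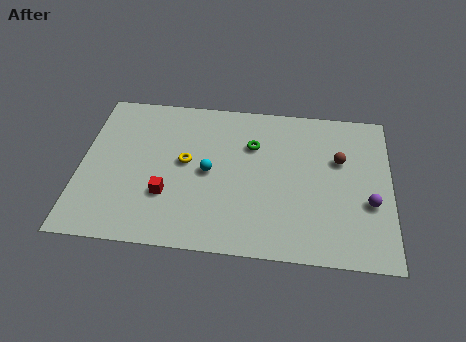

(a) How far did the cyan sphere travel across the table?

2.7

From (8.1, 2.9) to (6.0, 4.6), the cyan sphere covered √(2.1² + 1.7²) ≈ 2.7 units.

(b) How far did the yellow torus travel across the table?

1.3

The yellow torus moved from about (4.5, 6.3) to (4.9, 5.1), a distance of √(0.4² + 1.2²) ≈ 1.3.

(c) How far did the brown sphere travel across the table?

2.4

The brown sphere was near (12.4, 8.4) before and (12.1, 6.0) after, so it travelled √(0.3² + 2.4²) ≈ 2.4 units.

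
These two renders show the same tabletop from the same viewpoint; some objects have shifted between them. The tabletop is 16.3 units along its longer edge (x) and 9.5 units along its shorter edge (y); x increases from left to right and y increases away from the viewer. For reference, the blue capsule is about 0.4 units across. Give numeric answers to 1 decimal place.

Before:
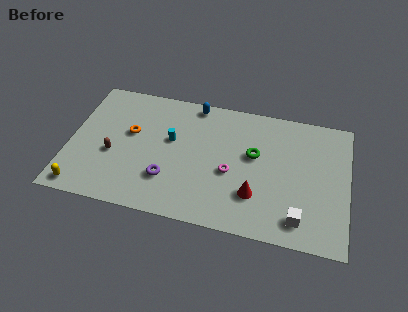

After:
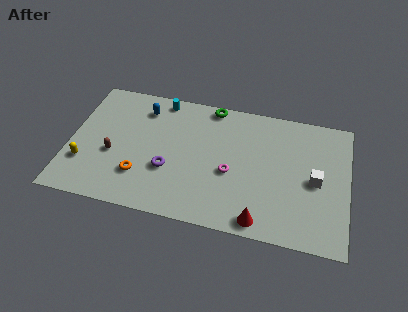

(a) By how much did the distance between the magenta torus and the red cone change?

+1.6

They were about 2.0 units apart before and 3.6 after — 1.6 units further apart.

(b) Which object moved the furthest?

the green torus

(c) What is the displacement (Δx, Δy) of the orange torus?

(0.8, -3.0)

From the two frames, the orange torus sits at roughly (3.5, 5.6) before and (4.3, 2.6) after.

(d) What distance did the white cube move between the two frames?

3.0

From (13.6, 1.6) to (14.4, 4.5), the white cube covered √(0.8² + 2.9²) ≈ 3.0 units.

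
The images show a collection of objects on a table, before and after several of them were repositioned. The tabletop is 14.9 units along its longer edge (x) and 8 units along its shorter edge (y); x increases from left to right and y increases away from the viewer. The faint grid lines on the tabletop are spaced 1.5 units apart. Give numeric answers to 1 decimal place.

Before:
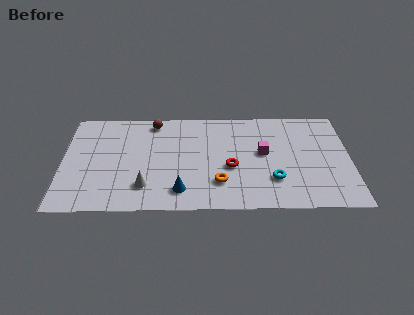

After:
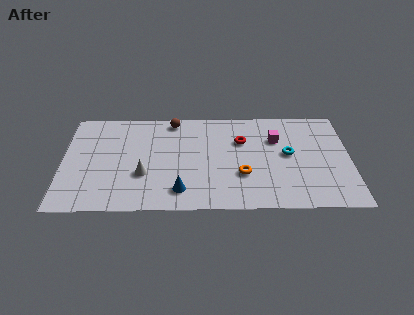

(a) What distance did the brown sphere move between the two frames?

1.0

From (4.7, 7.0) to (5.7, 7.1), the brown sphere covered √(1.0² + 0.1²) ≈ 1.0 units.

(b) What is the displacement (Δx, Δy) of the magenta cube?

(0.7, 1.1)

The magenta cube started near (10.4, 4.4) and ended near (11.1, 5.5).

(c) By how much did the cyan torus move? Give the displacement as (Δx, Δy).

(0.8, 2.0)

The cyan torus started near (10.9, 2.3) and ended near (11.7, 4.3).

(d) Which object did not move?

the blue cone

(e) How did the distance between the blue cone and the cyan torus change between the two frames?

+1.4

They were about 4.9 units apart before and 6.3 after — 1.4 units further apart.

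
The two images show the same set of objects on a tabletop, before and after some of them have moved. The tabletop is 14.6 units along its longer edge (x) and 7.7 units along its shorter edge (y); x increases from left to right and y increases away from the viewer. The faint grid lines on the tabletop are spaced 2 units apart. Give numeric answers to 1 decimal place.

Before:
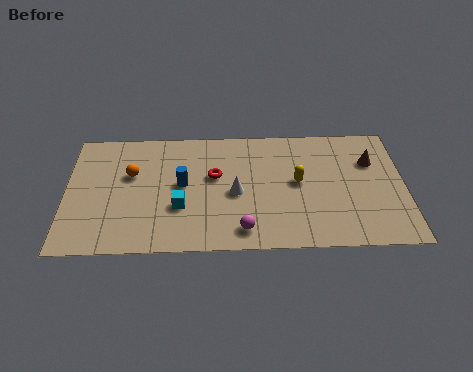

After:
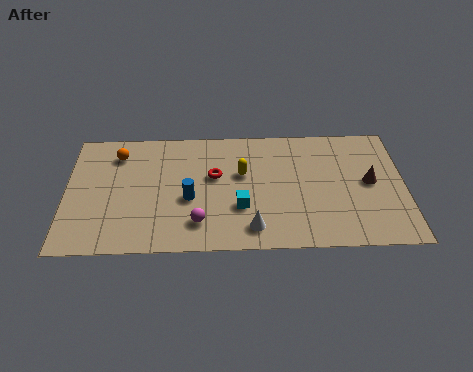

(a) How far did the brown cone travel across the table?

1.3

The brown cone was near (13.2, 5.3) before and (13.1, 4.0) after, so it travelled √(0.1² + 1.3²) ≈ 1.3 units.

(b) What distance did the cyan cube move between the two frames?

2.6

The cyan cube was near (4.9, 2.7) before and (7.5, 2.6) after, so it travelled √(2.6² + 0.1²) ≈ 2.6 units.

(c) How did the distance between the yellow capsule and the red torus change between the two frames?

-2.4

They were about 3.6 units apart before and 1.2 after — 2.4 units closer together.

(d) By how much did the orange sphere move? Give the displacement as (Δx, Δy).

(-0.6, 1.3)

The orange sphere started near (2.8, 4.8) and ended near (2.2, 6.1).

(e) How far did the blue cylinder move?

0.9

The blue cylinder moved from about (5.0, 4.1) to (5.3, 3.2), a distance of √(0.3² + 0.9²) ≈ 0.9.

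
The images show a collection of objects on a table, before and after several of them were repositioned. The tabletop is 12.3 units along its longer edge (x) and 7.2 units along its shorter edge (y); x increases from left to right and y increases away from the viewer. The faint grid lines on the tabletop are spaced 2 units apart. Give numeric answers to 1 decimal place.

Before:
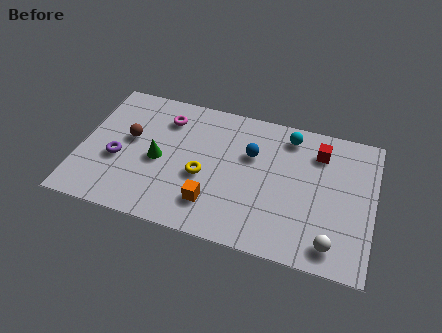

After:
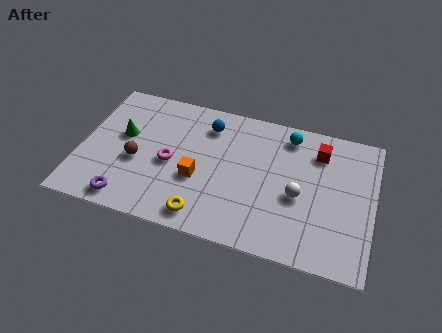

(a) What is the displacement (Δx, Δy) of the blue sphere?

(-1.9, 1.0)

From the two frames, the blue sphere sits at roughly (7.1, 4.7) before and (5.2, 5.7) after.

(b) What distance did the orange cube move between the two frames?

1.3

The orange cube moved from about (5.7, 1.7) to (5.0, 2.8), a distance of √(0.7² + 1.1²) ≈ 1.3.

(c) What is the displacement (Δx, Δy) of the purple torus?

(0.6, -2.0)

From the two frames, the purple torus sits at roughly (1.6, 2.9) before and (2.2, 0.9) after.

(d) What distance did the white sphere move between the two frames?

2.5

From (10.7, 1.1) to (9.2, 3.1), the white sphere covered √(1.5² + 2.0²) ≈ 2.5 units.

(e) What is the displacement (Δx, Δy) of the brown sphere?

(0.4, -1.1)

The brown sphere started near (2.0, 4.1) and ended near (2.4, 3.0).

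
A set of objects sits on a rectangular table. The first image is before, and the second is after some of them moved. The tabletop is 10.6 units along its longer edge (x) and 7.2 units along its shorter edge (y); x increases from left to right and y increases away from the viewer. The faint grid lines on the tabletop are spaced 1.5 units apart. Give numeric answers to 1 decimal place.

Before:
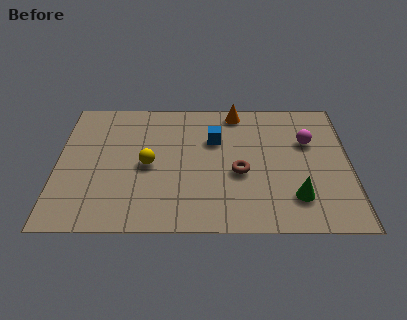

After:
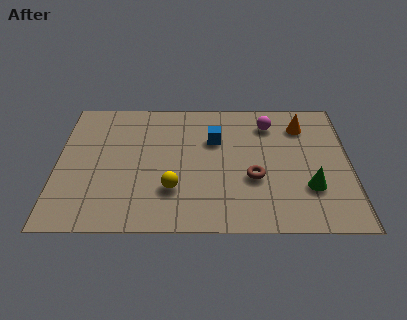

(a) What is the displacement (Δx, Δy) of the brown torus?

(0.5, -0.3)

From the two frames, the brown torus sits at roughly (6.6, 3.0) before and (7.1, 2.7) after.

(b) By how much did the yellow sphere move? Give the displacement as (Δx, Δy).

(0.9, -1.3)

From the two frames, the yellow sphere sits at roughly (3.3, 3.4) before and (4.2, 2.1) after.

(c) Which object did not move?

the blue cube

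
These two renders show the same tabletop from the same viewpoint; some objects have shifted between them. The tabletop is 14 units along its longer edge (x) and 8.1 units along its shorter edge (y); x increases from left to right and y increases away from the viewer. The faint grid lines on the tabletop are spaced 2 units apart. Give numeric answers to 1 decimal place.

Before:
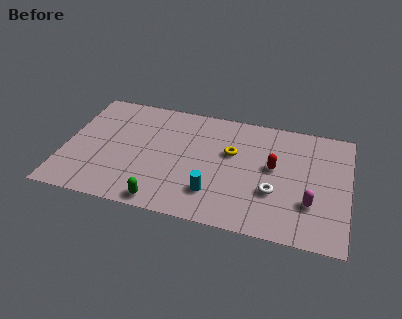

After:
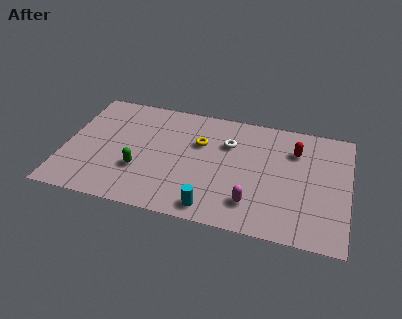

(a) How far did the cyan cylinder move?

1.0

The cyan cylinder moved from about (7.5, 2.0) to (7.5, 1.0), a distance of √(0.0² + 1.0²) ≈ 1.0.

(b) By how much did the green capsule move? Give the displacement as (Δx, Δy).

(-1.3, 1.9)

The green capsule was at about (5.1, 0.8) and moved to about (3.8, 2.7).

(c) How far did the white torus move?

3.7

The white torus was near (10.4, 2.8) before and (8.0, 5.6) after, so it travelled √(2.4² + 2.8²) ≈ 3.7 units.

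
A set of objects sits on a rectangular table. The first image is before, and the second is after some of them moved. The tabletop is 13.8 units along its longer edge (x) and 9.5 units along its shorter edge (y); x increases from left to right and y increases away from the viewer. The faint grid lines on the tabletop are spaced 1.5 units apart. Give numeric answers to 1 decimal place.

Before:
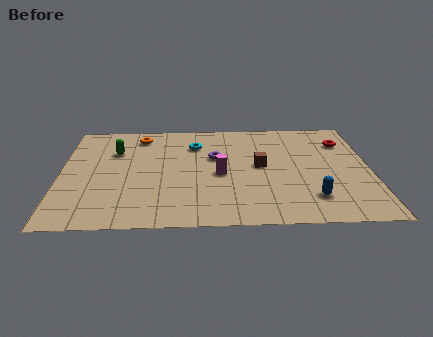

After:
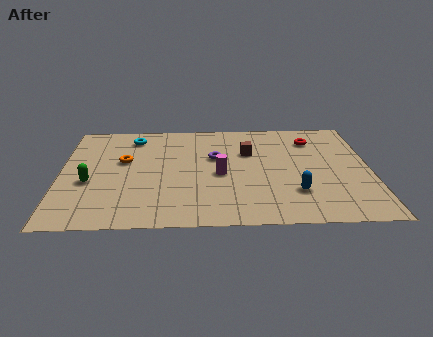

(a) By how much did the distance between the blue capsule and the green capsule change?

-0.6

They were about 9.8 units apart before and 9.2 after — 0.6 units closer together.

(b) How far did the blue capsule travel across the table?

0.9

From (11.1, 2.1) to (10.4, 2.6), the blue capsule covered √(0.7² + 0.5²) ≈ 0.9 units.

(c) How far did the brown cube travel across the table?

1.4

The brown cube was near (8.9, 5.0) before and (8.4, 6.3) after, so it travelled √(0.5² + 1.3²) ≈ 1.4 units.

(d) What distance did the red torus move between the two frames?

1.4

The red torus moved from about (12.7, 7.1) to (11.3, 7.4), a distance of √(1.4² + 0.3²) ≈ 1.4.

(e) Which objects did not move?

the purple torus and the magenta cylinder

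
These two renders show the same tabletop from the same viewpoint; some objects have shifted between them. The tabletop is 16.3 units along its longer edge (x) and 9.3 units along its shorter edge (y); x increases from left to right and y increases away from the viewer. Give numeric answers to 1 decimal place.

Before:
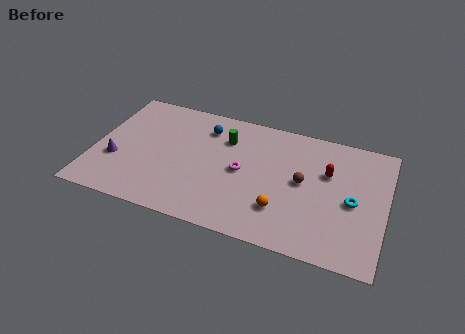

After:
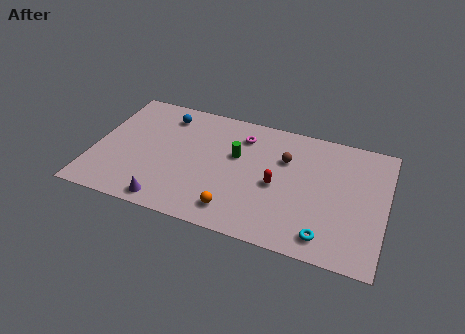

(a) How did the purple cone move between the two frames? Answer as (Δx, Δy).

(3.2, -2.3)

The purple cone started near (1.3, 3.3) and ended near (4.5, 1.0).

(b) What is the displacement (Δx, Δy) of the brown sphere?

(-1.1, 1.4)

The brown sphere was at about (11.7, 4.9) and moved to about (10.6, 6.3).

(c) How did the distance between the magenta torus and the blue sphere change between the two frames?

+0.9

They were about 3.5 units apart before and 4.4 after — 0.9 units further apart.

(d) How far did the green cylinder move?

1.3

The green cylinder was near (7.2, 6.8) before and (7.9, 5.7) after, so it travelled √(0.7² + 1.1²) ≈ 1.3 units.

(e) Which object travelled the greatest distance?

the purple cone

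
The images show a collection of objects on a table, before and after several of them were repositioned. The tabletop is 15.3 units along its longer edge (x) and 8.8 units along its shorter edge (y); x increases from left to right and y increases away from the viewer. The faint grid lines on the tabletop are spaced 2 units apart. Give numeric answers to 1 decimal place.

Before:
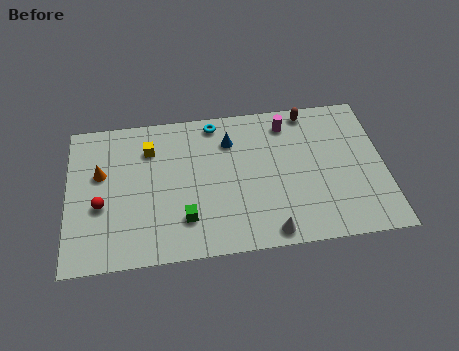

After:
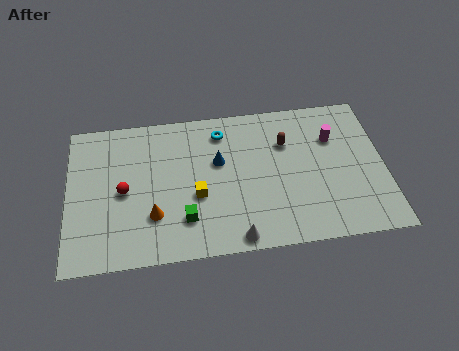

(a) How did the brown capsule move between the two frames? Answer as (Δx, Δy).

(-1.2, -1.8)

From the two frames, the brown capsule sits at roughly (11.8, 7.9) before and (10.6, 6.1) after.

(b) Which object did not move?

the green cube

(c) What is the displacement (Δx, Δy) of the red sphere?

(1.1, 0.7)

From the two frames, the red sphere sits at roughly (1.6, 3.5) before and (2.7, 4.2) after.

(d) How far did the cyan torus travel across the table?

0.7

The cyan torus moved from about (7.2, 7.8) to (7.5, 7.2), a distance of √(0.3² + 0.6²) ≈ 0.7.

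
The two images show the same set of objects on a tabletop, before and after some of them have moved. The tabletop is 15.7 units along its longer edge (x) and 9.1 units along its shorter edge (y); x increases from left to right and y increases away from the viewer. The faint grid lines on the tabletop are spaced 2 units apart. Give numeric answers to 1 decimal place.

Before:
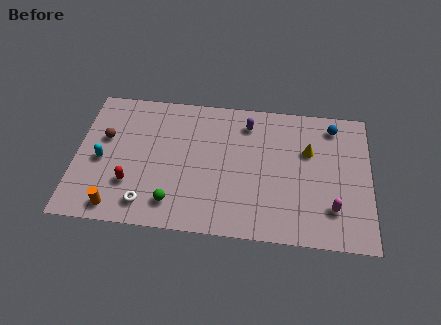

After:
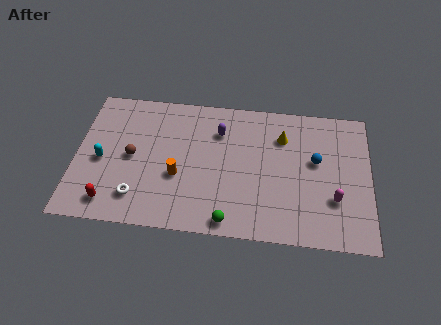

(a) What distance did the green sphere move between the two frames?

3.1

The green sphere was near (5.3, 1.7) before and (8.3, 0.9) after, so it travelled √(3.0² + 0.8²) ≈ 3.1 units.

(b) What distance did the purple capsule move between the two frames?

1.7

The purple capsule was near (9.1, 7.4) before and (7.6, 6.7) after, so it travelled √(1.5² + 0.7²) ≈ 1.7 units.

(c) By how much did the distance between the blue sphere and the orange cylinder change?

-5.7

Before: roughly 13.2 units apart; after: 7.5. That's 5.7 units closer together.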